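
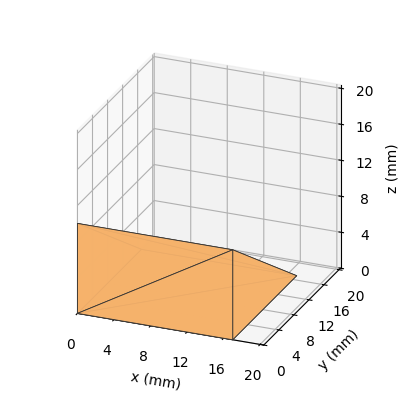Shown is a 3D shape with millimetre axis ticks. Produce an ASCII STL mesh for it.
Reading the render: the shape is a wedge (ramp): 17 × 17 mm base, rising to 10 mm along the y=0 edge and sloping linearly to z=0 at y=17 (dimensions read to the nearest mm from the axis ticks). For the STL, each face is triangulated and given an outward normal.

solid part
  facet normal 0.0000 0.0000 -1.0000
    outer loop
      vertex 17.0 17.0 0.0
      vertex 17.0 0.0 0.0
      vertex 0.0 0.0 0.0
    endloop
  endfacet
  facet normal 0.0000 0.0000 -1.0000
    outer loop
      vertex 0.0 17.0 0.0
      vertex 17.0 17.0 0.0
      vertex 0.0 0.0 0.0
    endloop
  endfacet
  facet normal 0.0000 -1.0000 0.0000
    outer loop
      vertex 0.0 0.0 0.0
      vertex 17.0 0.0 0.0
      vertex 17.0 0.0 10.0
    endloop
  endfacet
  facet normal 0.0000 -1.0000 0.0000
    outer loop
      vertex 0.0 0.0 0.0
      vertex 17.0 0.0 10.0
      vertex 0.0 0.0 10.0
    endloop
  endfacet
  facet normal 0.0000 0.5070 0.8619
    outer loop
      vertex 0.0 0.0 10.0
      vertex 17.0 0.0 10.0
      vertex 17.0 17.0 0.0
    endloop
  endfacet
  facet normal 0.0000 0.5070 0.8619
    outer loop
      vertex 0.0 0.0 10.0
      vertex 17.0 17.0 0.0
      vertex 0.0 17.0 0.0
    endloop
  endfacet
  facet normal -1.0000 0.0000 0.0000
    outer loop
      vertex 0.0 0.0 10.0
      vertex 0.0 17.0 0.0
      vertex 0.0 0.0 0.0
    endloop
  endfacet
  facet normal 1.0000 0.0000 0.0000
    outer loop
      vertex 17.0 0.0 0.0
      vertex 17.0 17.0 0.0
      vertex 17.0 0.0 10.0
    endloop
  endfacet
endsolid part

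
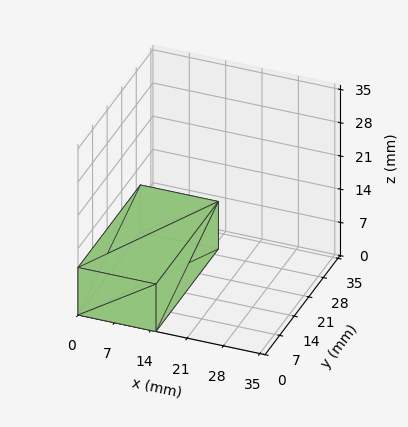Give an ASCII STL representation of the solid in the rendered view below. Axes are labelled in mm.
Reading the render: the shape is a rectangular box, roughly 15 × 30 mm footprint and 10 mm tall (dimensions read to the nearest mm from the axis ticks). For the STL, each face is triangulated and given an outward normal.

solid part
  facet normal 0.0000 0.0000 -1.0000
    outer loop
      vertex 15.00 30.00 0.00
      vertex 15.00 0.00 0.00
      vertex 0.00 0.00 0.00
    endloop
  endfacet
  facet normal 0.0000 0.0000 -1.0000
    outer loop
      vertex 0.00 30.00 0.00
      vertex 15.00 30.00 0.00
      vertex 0.00 0.00 0.00
    endloop
  endfacet
  facet normal 0.0000 0.0000 1.0000
    outer loop
      vertex 0.00 0.00 10.00
      vertex 15.00 0.00 10.00
      vertex 15.00 30.00 10.00
    endloop
  endfacet
  facet normal 0.0000 0.0000 1.0000
    outer loop
      vertex 0.00 0.00 10.00
      vertex 15.00 30.00 10.00
      vertex 0.00 30.00 10.00
    endloop
  endfacet
  facet normal 0.0000 -1.0000 0.0000
    outer loop
      vertex 0.00 0.00 0.00
      vertex 15.00 0.00 0.00
      vertex 15.00 0.00 10.00
    endloop
  endfacet
  facet normal 0.0000 -1.0000 0.0000
    outer loop
      vertex 0.00 0.00 0.00
      vertex 15.00 0.00 10.00
      vertex 0.00 0.00 10.00
    endloop
  endfacet
  facet normal 0.0000 1.0000 0.0000
    outer loop
      vertex 15.00 30.00 10.00
      vertex 15.00 30.00 0.00
      vertex 0.00 30.00 0.00
    endloop
  endfacet
  facet normal 0.0000 1.0000 0.0000
    outer loop
      vertex 0.00 30.00 10.00
      vertex 15.00 30.00 10.00
      vertex 0.00 30.00 0.00
    endloop
  endfacet
  facet normal -1.0000 0.0000 0.0000
    outer loop
      vertex 0.00 30.00 10.00
      vertex 0.00 30.00 0.00
      vertex 0.00 0.00 0.00
    endloop
  endfacet
  facet normal -1.0000 0.0000 0.0000
    outer loop
      vertex 0.00 0.00 10.00
      vertex 0.00 30.00 10.00
      vertex 0.00 0.00 0.00
    endloop
  endfacet
  facet normal 1.0000 0.0000 0.0000
    outer loop
      vertex 15.00 0.00 0.00
      vertex 15.00 30.00 0.00
      vertex 15.00 30.00 10.00
    endloop
  endfacet
  facet normal 1.0000 0.0000 0.0000
    outer loop
      vertex 15.00 0.00 0.00
      vertex 15.00 30.00 10.00
      vertex 15.00 0.00 10.00
    endloop
  endfacet
endsolid part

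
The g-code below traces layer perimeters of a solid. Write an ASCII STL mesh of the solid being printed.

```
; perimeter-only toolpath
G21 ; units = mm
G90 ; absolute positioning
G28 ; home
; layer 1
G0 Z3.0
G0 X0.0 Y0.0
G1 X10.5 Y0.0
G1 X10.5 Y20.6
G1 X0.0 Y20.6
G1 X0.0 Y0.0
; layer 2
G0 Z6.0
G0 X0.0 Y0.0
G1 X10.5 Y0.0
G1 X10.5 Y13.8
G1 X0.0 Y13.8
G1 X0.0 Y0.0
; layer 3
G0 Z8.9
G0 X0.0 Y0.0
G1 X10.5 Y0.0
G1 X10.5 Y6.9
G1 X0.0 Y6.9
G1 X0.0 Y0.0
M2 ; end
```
solid part
  facet normal 0.0000 0.0000 -1.0000
    outer loop
      vertex 10.5 27.5 0.0
      vertex 10.5 0.0 0.0
      vertex 0.0 0.0 0.0
    endloop
  endfacet
  facet normal 0.0000 0.0000 -1.0000
    outer loop
      vertex 0.0 27.5 0.0
      vertex 10.5 27.5 0.0
      vertex 0.0 0.0 0.0
    endloop
  endfacet
  facet normal 0.0000 -1.0000 0.0000
    outer loop
      vertex 0.0 0.0 0.0
      vertex 10.5 0.0 0.0
      vertex 10.5 0.0 11.9
    endloop
  endfacet
  facet normal 0.0000 -1.0000 0.0000
    outer loop
      vertex 0.0 0.0 0.0
      vertex 10.5 0.0 11.9
      vertex 0.0 0.0 11.9
    endloop
  endfacet
  facet normal 0.0000 0.3971 0.9178
    outer loop
      vertex 0.0 0.0 11.9
      vertex 10.5 0.0 11.9
      vertex 10.5 27.5 0.0
    endloop
  endfacet
  facet normal 0.0000 0.3971 0.9178
    outer loop
      vertex 0.0 0.0 11.9
      vertex 10.5 27.5 0.0
      vertex 0.0 27.5 0.0
    endloop
  endfacet
  facet normal -1.0000 0.0000 0.0000
    outer loop
      vertex 0.0 0.0 11.9
      vertex 0.0 27.5 0.0
      vertex 0.0 0.0 0.0
    endloop
  endfacet
  facet normal 1.0000 0.0000 0.0000
    outer loop
      vertex 10.5 0.0 0.0
      vertex 10.5 27.5 0.0
      vertex 10.5 0.0 11.9
    endloop
  endfacet
endsolid part

The G0 Z moves step by Δz≈3.0 mm. The G1 loops shrink linearly with z, so the solid tapers from its base footprint up to z≈11.9. Closing with a flat bottom cap and the tapered top and triangulating gives 8 facets — a wedge (ramp): 10.5 × 27.5 mm base, rising to 11.9 mm along the y=0 edge and sloping linearly to z=0 at y=27.5.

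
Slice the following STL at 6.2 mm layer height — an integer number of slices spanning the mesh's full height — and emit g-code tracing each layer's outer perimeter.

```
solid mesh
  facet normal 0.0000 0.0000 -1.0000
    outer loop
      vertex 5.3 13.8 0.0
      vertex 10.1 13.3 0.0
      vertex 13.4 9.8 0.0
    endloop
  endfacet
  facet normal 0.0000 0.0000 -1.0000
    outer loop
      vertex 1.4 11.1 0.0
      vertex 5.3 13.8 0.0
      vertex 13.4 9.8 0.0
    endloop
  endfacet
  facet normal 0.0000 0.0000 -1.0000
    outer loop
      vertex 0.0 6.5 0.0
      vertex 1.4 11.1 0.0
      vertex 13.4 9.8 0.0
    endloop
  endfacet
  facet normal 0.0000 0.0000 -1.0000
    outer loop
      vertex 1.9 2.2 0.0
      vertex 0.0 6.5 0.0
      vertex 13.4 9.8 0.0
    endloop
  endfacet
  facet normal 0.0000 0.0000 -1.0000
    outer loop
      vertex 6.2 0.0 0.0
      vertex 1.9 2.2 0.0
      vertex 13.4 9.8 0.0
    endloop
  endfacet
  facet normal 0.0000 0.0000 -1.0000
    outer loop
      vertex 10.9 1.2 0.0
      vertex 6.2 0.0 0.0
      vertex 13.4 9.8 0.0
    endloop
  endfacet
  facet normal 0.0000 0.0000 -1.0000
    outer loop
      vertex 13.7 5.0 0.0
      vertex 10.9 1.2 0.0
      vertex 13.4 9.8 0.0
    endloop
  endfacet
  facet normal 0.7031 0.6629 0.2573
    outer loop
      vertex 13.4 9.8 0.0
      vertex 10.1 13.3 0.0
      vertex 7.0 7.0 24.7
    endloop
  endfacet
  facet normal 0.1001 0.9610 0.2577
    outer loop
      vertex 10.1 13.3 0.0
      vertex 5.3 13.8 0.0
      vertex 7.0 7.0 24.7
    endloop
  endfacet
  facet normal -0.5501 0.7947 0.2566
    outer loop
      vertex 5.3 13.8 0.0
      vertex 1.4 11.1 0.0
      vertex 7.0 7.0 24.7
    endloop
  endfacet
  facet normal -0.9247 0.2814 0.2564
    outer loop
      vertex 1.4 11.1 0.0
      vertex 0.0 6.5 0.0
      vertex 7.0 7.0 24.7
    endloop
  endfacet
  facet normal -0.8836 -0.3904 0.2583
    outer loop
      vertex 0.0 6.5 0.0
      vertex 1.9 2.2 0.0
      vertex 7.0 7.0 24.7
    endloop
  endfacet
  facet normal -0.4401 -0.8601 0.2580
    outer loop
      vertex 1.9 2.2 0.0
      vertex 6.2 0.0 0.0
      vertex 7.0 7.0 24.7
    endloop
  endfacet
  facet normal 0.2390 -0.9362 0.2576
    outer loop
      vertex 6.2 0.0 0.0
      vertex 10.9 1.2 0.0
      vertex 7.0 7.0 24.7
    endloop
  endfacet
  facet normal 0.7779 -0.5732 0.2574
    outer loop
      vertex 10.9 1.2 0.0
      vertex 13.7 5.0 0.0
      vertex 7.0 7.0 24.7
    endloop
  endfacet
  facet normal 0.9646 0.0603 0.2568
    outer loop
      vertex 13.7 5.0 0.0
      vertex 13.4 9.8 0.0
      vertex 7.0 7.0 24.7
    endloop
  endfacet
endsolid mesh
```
; perimeter-only toolpath
G21 ; units = mm
G90 ; absolute positioning
G28 ; home
; layer 1
G0 Z6.2
G0 X11.8 Y9.1
G1 X9.3 Y11.7
G1 X5.7 Y12.1
G1 X2.8 Y10.1
G1 X1.8 Y6.6
G1 X3.2 Y3.4
G1 X6.4 Y1.8
G1 X9.9 Y2.6
G1 X12.0 Y5.5
G1 X11.8 Y9.1
; layer 2
G0 Z12.3
G0 X10.2 Y8.4
G1 X8.6 Y10.2
G1 X6.2 Y10.4
G1 X4.2 Y9.1
G1 X3.5 Y6.8
G1 X4.5 Y4.6
G1 X6.6 Y3.5
G1 X8.9 Y4.1
G1 X10.3 Y6.0
G1 X10.2 Y8.4
; layer 3
G0 Z18.5
G0 X8.6 Y7.7
G1 X7.8 Y8.6
G1 X6.6 Y8.7
G1 X5.6 Y8.0
G1 X5.2 Y6.9
G1 X5.7 Y5.8
G1 X6.8 Y5.2
G1 X8.0 Y5.5
G1 X8.7 Y6.5
G1 X8.6 Y7.7
M2 ; end

The solid is a regular 9-sided pyramid, base circumscribed radius ≈ 7 mm, apex at z ≈ 24.7 mm. Slicing at Δz = 6.2 mm — 4 equal slices spanning the solid's height, so layer i sits at z = i·h/4 — gives 3 non-empty perimeters. Each is a 9-segment closed polygon; G0 lifts to the layer z and rapids to the start vertex, then G1 traces the edges. The cross-section shrinks linearly with z (the slice at the apex is degenerate and omitted).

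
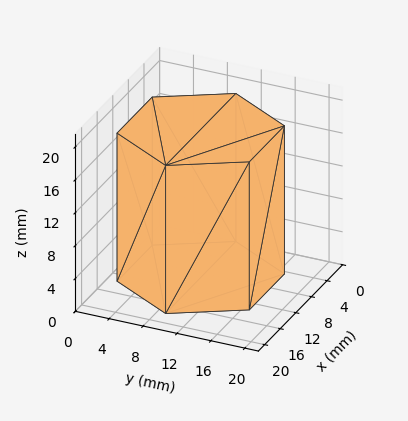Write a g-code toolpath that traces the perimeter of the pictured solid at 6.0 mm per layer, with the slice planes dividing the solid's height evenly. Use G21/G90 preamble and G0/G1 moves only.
Reading the render: the shape is a regular 6-sided prism (a cylinder approximated with 6 flat sides), circumscribed radius ≈ 9 mm, height ≈ 18 mm (dimensions read to the nearest mm from the axis ticks). For the g-code, the solid's height is divided into equal slices at the stated Δz and each level perimeter traced with G1 moves after a G0 lift.

; perimeter-only toolpath
G21 ; units = mm
G90 ; absolute positioning
G28 ; home
; layer 1
G0 Z6.0
G0 X18.0 Y9.0
G1 X13.5 Y16.8
G1 X4.5 Y16.8
G1 X0.0 Y9.0
G1 X4.5 Y1.2
G1 X13.5 Y1.2
G1 X18.0 Y9.0
; layer 2
G0 Z12.0
G0 X18.0 Y9.0
G1 X13.5 Y16.8
G1 X4.5 Y16.8
G1 X0.0 Y9.0
G1 X4.5 Y1.2
G1 X13.5 Y1.2
G1 X18.0 Y9.0
; layer 3
G0 Z18.0
G0 X18.0 Y9.0
G1 X13.5 Y16.8
G1 X4.5 Y16.8
G1 X0.0 Y9.0
G1 X4.5 Y1.2
G1 X13.5 Y1.2
G1 X18.0 Y9.0
M2 ; end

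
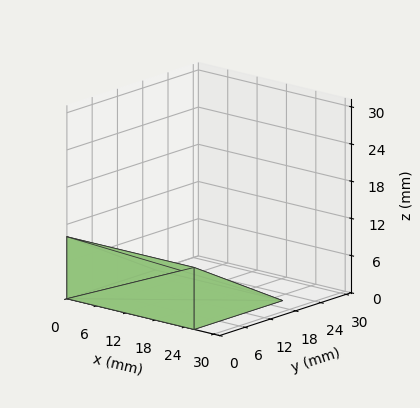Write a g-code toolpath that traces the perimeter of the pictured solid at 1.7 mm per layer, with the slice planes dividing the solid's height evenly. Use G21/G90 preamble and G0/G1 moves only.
Reading the render: the shape is a wedge (ramp): 26 × 21 mm base, rising to 10 mm along the y=0 edge and sloping linearly to z=0 at y=21 (dimensions read to the nearest mm from the axis ticks). For the g-code, the solid's height is divided into equal slices at the stated Δz and each level perimeter traced with G1 moves after a G0 lift.

; perimeter-only toolpath
G21 ; units = mm
G90 ; absolute positioning
G28 ; home
; layer 1
G0 Z1.7
G0 X0.0 Y0.0
G1 X26.0 Y0.0
G1 X26.0 Y17.5
G1 X0.0 Y17.5
G1 X0.0 Y0.0
; layer 2
G0 Z3.3
G0 X0.0 Y0.0
G1 X26.0 Y0.0
G1 X26.0 Y14.0
G1 X0.0 Y14.0
G1 X0.0 Y0.0
; layer 3
G0 Z5.0
G0 X0.0 Y0.0
G1 X26.0 Y0.0
G1 X26.0 Y10.5
G1 X0.0 Y10.5
G1 X0.0 Y0.0
; layer 4
G0 Z6.7
G0 X0.0 Y0.0
G1 X26.0 Y0.0
G1 X26.0 Y7.0
G1 X0.0 Y7.0
G1 X0.0 Y0.0
; layer 5
G0 Z8.3
G0 X0.0 Y0.0
G1 X26.0 Y0.0
G1 X26.0 Y3.5
G1 X0.0 Y3.5
G1 X0.0 Y0.0
M2 ; end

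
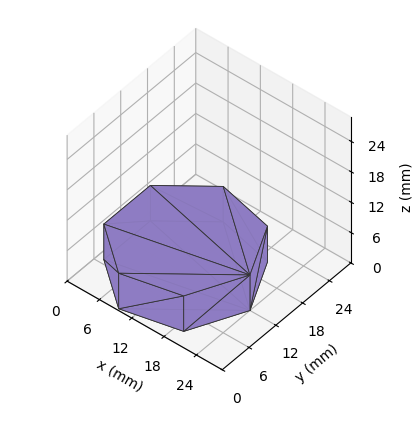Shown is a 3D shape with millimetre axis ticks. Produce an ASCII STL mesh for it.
Reading the render: the shape is a regular 7-sided prism (a cylinder approximated with 7 flat sides), circumscribed radius ≈ 12 mm, height ≈ 7 mm (dimensions read to the nearest mm from the axis ticks). For the STL, each face is triangulated and given an outward normal.

solid part
  facet normal 0.0000 0.0000 -1.0000
    outer loop
      vertex 9.330 23.699 0.000
      vertex 19.482 21.382 0.000
      vertex 24.000 12.000 0.000
    endloop
  endfacet
  facet normal 0.0000 0.0000 -1.0000
    outer loop
      vertex 1.188 17.207 0.000
      vertex 9.330 23.699 0.000
      vertex 24.000 12.000 0.000
    endloop
  endfacet
  facet normal 0.0000 0.0000 -1.0000
    outer loop
      vertex 1.188 6.793 0.000
      vertex 1.188 17.207 0.000
      vertex 24.000 12.000 0.000
    endloop
  endfacet
  facet normal 0.0000 0.0000 -1.0000
    outer loop
      vertex 9.330 0.301 0.000
      vertex 1.188 6.793 0.000
      vertex 24.000 12.000 0.000
    endloop
  endfacet
  facet normal 0.0000 0.0000 -1.0000
    outer loop
      vertex 19.482 2.618 0.000
      vertex 9.330 0.301 0.000
      vertex 24.000 12.000 0.000
    endloop
  endfacet
  facet normal 0.0000 0.0000 1.0000
    outer loop
      vertex 24.000 12.000 7.000
      vertex 19.482 21.382 7.000
      vertex 9.330 23.699 7.000
    endloop
  endfacet
  facet normal 0.0000 0.0000 1.0000
    outer loop
      vertex 24.000 12.000 7.000
      vertex 9.330 23.699 7.000
      vertex 1.188 17.207 7.000
    endloop
  endfacet
  facet normal 0.0000 0.0000 1.0000
    outer loop
      vertex 24.000 12.000 7.000
      vertex 1.188 17.207 7.000
      vertex 1.188 6.793 7.000
    endloop
  endfacet
  facet normal 0.0000 0.0000 1.0000
    outer loop
      vertex 24.000 12.000 7.000
      vertex 1.188 6.793 7.000
      vertex 9.330 0.301 7.000
    endloop
  endfacet
  facet normal 0.0000 0.0000 1.0000
    outer loop
      vertex 24.000 12.000 7.000
      vertex 9.330 0.301 7.000
      vertex 19.482 2.618 7.000
    endloop
  endfacet
  facet normal 0.9010 0.4339 0.0000
    outer loop
      vertex 24.000 12.000 0.000
      vertex 19.482 21.382 0.000
      vertex 19.482 21.382 7.000
    endloop
  endfacet
  facet normal 0.9010 0.4339 0.0000
    outer loop
      vertex 24.000 12.000 0.000
      vertex 19.482 21.382 7.000
      vertex 24.000 12.000 7.000
    endloop
  endfacet
  facet normal 0.2225 0.9749 0.0000
    outer loop
      vertex 19.482 21.382 0.000
      vertex 9.330 23.699 0.000
      vertex 9.330 23.699 7.000
    endloop
  endfacet
  facet normal 0.2225 0.9749 0.0000
    outer loop
      vertex 19.482 21.382 0.000
      vertex 9.330 23.699 7.000
      vertex 19.482 21.382 7.000
    endloop
  endfacet
  facet normal -0.6234 0.7819 0.0000
    outer loop
      vertex 9.330 23.699 0.000
      vertex 1.188 17.207 0.000
      vertex 1.188 17.207 7.000
    endloop
  endfacet
  facet normal -0.6234 0.7819 0.0000
    outer loop
      vertex 9.330 23.699 0.000
      vertex 1.188 17.207 7.000
      vertex 9.330 23.699 7.000
    endloop
  endfacet
  facet normal -1.0000 0.0000 0.0000
    outer loop
      vertex 1.188 17.207 0.000
      vertex 1.188 6.793 0.000
      vertex 1.188 6.793 7.000
    endloop
  endfacet
  facet normal -1.0000 0.0000 0.0000
    outer loop
      vertex 1.188 17.207 0.000
      vertex 1.188 6.793 7.000
      vertex 1.188 17.207 7.000
    endloop
  endfacet
  facet normal -0.6234 -0.7819 0.0000
    outer loop
      vertex 1.188 6.793 0.000
      vertex 9.330 0.301 0.000
      vertex 9.330 0.301 7.000
    endloop
  endfacet
  facet normal -0.6234 -0.7819 0.0000
    outer loop
      vertex 1.188 6.793 0.000
      vertex 9.330 0.301 7.000
      vertex 1.188 6.793 7.000
    endloop
  endfacet
  facet normal 0.2225 -0.9749 0.0000
    outer loop
      vertex 9.330 0.301 0.000
      vertex 19.482 2.618 0.000
      vertex 19.482 2.618 7.000
    endloop
  endfacet
  facet normal 0.2225 -0.9749 0.0000
    outer loop
      vertex 9.330 0.301 0.000
      vertex 19.482 2.618 7.000
      vertex 9.330 0.301 7.000
    endloop
  endfacet
  facet normal 0.9010 -0.4339 0.0000
    outer loop
      vertex 19.482 2.618 0.000
      vertex 24.000 12.000 0.000
      vertex 24.000 12.000 7.000
    endloop
  endfacet
  facet normal 0.9010 -0.4339 0.0000
    outer loop
      vertex 19.482 2.618 0.000
      vertex 24.000 12.000 7.000
      vertex 19.482 2.618 7.000
    endloop
  endfacet
endsolid part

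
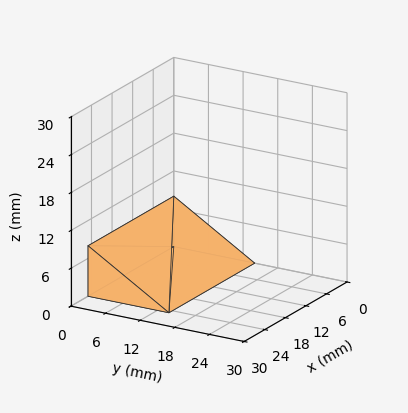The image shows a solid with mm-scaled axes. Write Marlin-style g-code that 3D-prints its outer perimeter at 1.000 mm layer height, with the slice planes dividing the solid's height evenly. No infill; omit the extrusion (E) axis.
Reading the render: the shape is a wedge (ramp): 25 × 14 mm base, rising to 8 mm along the y=0 edge and sloping linearly to z=0 at y=14 (dimensions read to the nearest mm from the axis ticks). For the g-code, the solid's height is divided into equal slices at the stated Δz and each level perimeter traced with G1 moves after a G0 lift.

; perimeter-only toolpath
G21 ; units = mm
G90 ; absolute positioning
G28 ; home
; layer 1
G0 Z1.000
G0 X0.000 Y0.000
G1 X25.000 Y0.000
G1 X25.000 Y12.250
G1 X0.000 Y12.250
G1 X0.000 Y0.000
; layer 2
G0 Z2.000
G0 X0.000 Y0.000
G1 X25.000 Y0.000
G1 X25.000 Y10.500
G1 X0.000 Y10.500
G1 X0.000 Y0.000
; layer 3
G0 Z3.000
G0 X0.000 Y0.000
G1 X25.000 Y0.000
G1 X25.000 Y8.750
G1 X0.000 Y8.750
G1 X0.000 Y0.000
; layer 4
G0 Z4.000
G0 X0.000 Y0.000
G1 X25.000 Y0.000
G1 X25.000 Y7.000
G1 X0.000 Y7.000
G1 X0.000 Y0.000
; layer 5
G0 Z5.000
G0 X0.000 Y0.000
G1 X25.000 Y0.000
G1 X25.000 Y5.250
G1 X0.000 Y5.250
G1 X0.000 Y0.000
; layer 6
G0 Z6.000
G0 X0.000 Y0.000
G1 X25.000 Y0.000
G1 X25.000 Y3.500
G1 X0.000 Y3.500
G1 X0.000 Y0.000
; layer 7
G0 Z7.000
G0 X0.000 Y0.000
G1 X25.000 Y0.000
G1 X25.000 Y1.750
G1 X0.000 Y1.750
G1 X0.000 Y0.000
M2 ; end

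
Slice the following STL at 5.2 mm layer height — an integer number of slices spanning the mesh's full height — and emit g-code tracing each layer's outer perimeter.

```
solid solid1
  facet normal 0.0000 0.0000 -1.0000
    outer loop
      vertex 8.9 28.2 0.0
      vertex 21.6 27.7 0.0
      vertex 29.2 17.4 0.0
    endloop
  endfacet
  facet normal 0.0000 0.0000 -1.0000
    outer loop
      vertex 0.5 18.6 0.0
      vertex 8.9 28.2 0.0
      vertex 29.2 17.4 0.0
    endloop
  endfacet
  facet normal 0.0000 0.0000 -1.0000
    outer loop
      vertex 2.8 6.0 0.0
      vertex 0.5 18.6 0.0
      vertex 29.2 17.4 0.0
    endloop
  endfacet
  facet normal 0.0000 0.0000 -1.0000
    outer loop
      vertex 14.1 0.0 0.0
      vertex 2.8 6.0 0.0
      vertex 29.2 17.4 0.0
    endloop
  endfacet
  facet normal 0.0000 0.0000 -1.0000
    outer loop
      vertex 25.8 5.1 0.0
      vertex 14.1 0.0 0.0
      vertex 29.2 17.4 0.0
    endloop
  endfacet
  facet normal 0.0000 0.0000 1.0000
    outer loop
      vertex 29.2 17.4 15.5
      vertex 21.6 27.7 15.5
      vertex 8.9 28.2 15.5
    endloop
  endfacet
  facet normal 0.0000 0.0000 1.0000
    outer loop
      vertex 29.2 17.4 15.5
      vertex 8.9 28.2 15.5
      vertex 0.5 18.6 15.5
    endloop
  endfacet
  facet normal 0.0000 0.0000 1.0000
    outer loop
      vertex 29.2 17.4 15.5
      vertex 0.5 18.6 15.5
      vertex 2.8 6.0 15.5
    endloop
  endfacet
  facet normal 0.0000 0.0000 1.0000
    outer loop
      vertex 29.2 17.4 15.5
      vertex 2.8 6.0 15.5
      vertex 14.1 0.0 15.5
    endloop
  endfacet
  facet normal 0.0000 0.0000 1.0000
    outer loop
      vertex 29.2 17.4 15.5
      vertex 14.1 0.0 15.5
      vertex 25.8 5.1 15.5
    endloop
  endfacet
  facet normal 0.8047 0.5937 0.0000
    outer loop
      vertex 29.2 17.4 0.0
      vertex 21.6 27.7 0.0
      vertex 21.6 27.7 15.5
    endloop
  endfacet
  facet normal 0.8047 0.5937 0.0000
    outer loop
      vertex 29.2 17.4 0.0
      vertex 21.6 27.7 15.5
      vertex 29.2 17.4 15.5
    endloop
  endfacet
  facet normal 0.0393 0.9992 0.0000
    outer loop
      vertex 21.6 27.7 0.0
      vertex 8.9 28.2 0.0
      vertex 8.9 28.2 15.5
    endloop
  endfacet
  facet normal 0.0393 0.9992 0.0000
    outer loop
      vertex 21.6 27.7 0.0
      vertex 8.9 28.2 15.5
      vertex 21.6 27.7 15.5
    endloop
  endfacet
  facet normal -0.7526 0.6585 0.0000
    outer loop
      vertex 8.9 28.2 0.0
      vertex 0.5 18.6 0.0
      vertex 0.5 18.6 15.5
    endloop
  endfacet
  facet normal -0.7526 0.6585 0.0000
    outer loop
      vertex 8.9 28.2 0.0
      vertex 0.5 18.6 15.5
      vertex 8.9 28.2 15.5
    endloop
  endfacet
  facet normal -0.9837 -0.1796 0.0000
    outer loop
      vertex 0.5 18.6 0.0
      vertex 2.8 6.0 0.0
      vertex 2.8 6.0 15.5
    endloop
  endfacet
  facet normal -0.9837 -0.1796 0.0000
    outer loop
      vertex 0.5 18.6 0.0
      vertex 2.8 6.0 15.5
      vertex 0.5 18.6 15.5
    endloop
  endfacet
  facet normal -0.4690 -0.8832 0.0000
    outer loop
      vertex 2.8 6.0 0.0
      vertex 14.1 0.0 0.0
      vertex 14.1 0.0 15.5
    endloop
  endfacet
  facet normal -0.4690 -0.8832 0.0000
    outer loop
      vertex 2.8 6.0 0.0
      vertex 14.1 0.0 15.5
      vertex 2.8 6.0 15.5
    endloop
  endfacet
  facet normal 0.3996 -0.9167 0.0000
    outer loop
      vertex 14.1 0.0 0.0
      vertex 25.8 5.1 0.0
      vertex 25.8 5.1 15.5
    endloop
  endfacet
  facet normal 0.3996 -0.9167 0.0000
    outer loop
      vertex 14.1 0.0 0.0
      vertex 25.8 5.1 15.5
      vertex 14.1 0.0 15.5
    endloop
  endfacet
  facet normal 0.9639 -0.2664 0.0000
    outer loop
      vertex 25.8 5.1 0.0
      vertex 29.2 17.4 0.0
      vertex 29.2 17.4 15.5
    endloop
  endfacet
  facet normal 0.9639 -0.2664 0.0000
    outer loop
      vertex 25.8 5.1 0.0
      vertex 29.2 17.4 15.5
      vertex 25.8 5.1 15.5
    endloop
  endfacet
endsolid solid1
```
; perimeter-only toolpath
G21 ; units = mm
G90 ; absolute positioning
G28 ; home
; layer 1
G0 Z5.2
G0 X29.2 Y17.4
G1 X21.6 Y27.7
G1 X8.9 Y28.2
G1 X0.5 Y18.6
G1 X2.8 Y6.0
G1 X14.1 Y0.0
G1 X25.8 Y5.1
G1 X29.2 Y17.4
; layer 2
G0 Z10.3
G0 X29.2 Y17.4
G1 X21.6 Y27.7
G1 X8.9 Y28.2
G1 X0.5 Y18.6
G1 X2.8 Y6.0
G1 X14.1 Y0.0
G1 X25.8 Y5.1
G1 X29.2 Y17.4
; layer 3
G0 Z15.5
G0 X29.2 Y17.4
G1 X21.6 Y27.7
G1 X8.9 Y28.2
G1 X0.5 Y18.6
G1 X2.8 Y6.0
G1 X14.1 Y0.0
G1 X25.8 Y5.1
G1 X29.2 Y17.4
M2 ; end

The solid is a regular 7-sided prism (a cylinder approximated with 7 flat sides), circumscribed radius ≈ 14.7 mm, height ≈ 15.5 mm. Slicing at Δz = 5.2 mm — 3 equal slices spanning the solid's height, so layer i sits at z = i·h/3 — gives 3 non-empty perimeters. Each is a 7-segment closed polygon; G0 lifts to the layer z and rapids to the start vertex, then G1 traces the edges.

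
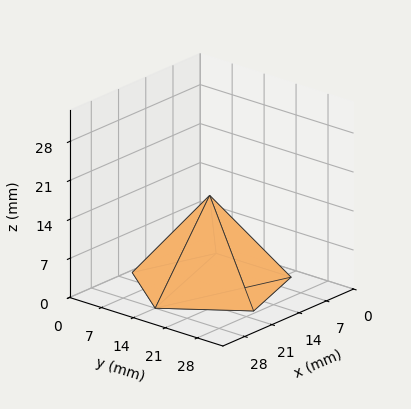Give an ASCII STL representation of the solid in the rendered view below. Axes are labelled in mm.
Reading the render: the shape is a regular 5-sided pyramid, base circumscribed radius ≈ 14 mm, apex at z ≈ 16 mm (dimensions read to the nearest mm from the axis ticks). For the STL, each face is triangulated and given an outward normal.

solid part
  facet normal 0.0000 0.0000 -1.0000
    outer loop
      vertex 2.7 22.2 0.0
      vertex 18.3 27.3 0.0
      vertex 28.0 14.0 0.0
    endloop
  endfacet
  facet normal 0.0000 0.0000 -1.0000
    outer loop
      vertex 2.7 5.8 0.0
      vertex 2.7 22.2 0.0
      vertex 28.0 14.0 0.0
    endloop
  endfacet
  facet normal 0.0000 0.0000 -1.0000
    outer loop
      vertex 18.3 0.7 0.0
      vertex 2.7 5.8 0.0
      vertex 28.0 14.0 0.0
    endloop
  endfacet
  facet normal 0.6597 0.4812 0.5773
    outer loop
      vertex 28.0 14.0 0.0
      vertex 18.3 27.3 0.0
      vertex 14.0 14.0 16.0
    endloop
  endfacet
  facet normal -0.2538 0.7763 0.5771
    outer loop
      vertex 18.3 27.3 0.0
      vertex 2.7 22.2 0.0
      vertex 14.0 14.0 16.0
    endloop
  endfacet
  facet normal -0.8168 0.0000 0.5769
    outer loop
      vertex 2.7 22.2 0.0
      vertex 2.7 5.8 0.0
      vertex 14.0 14.0 16.0
    endloop
  endfacet
  facet normal -0.2538 -0.7763 0.5771
    outer loop
      vertex 2.7 5.8 0.0
      vertex 18.3 0.7 0.0
      vertex 14.0 14.0 16.0
    endloop
  endfacet
  facet normal 0.6597 -0.4812 0.5773
    outer loop
      vertex 18.3 0.7 0.0
      vertex 28.0 14.0 0.0
      vertex 14.0 14.0 16.0
    endloop
  endfacet
endsolid part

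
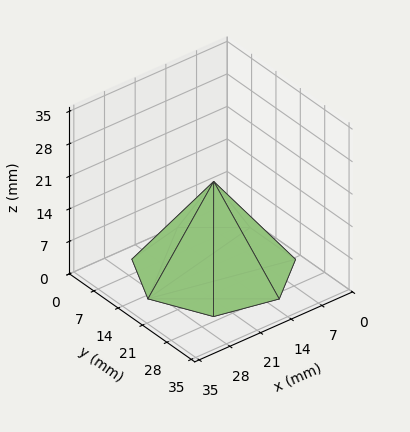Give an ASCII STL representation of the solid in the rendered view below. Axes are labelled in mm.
Reading the render: the shape is a regular 7-sided pyramid, base circumscribed radius ≈ 15 mm, apex at z ≈ 19 mm (dimensions read to the nearest mm from the axis ticks). For the STL, each face is triangulated and given an outward normal.

solid part
  facet normal 0.0000 0.0000 -1.0000
    outer loop
      vertex 11.66 29.62 0.00
      vertex 24.35 26.73 0.00
      vertex 30.00 15.00 0.00
    endloop
  endfacet
  facet normal 0.0000 0.0000 -1.0000
    outer loop
      vertex 1.49 21.51 0.00
      vertex 11.66 29.62 0.00
      vertex 30.00 15.00 0.00
    endloop
  endfacet
  facet normal 0.0000 0.0000 -1.0000
    outer loop
      vertex 1.49 8.49 0.00
      vertex 1.49 21.51 0.00
      vertex 30.00 15.00 0.00
    endloop
  endfacet
  facet normal 0.0000 0.0000 -1.0000
    outer loop
      vertex 11.66 0.38 0.00
      vertex 1.49 8.49 0.00
      vertex 30.00 15.00 0.00
    endloop
  endfacet
  facet normal 0.0000 0.0000 -1.0000
    outer loop
      vertex 24.35 3.27 0.00
      vertex 11.66 0.38 0.00
      vertex 30.00 15.00 0.00
    endloop
  endfacet
  facet normal 0.7342 0.3536 0.5796
    outer loop
      vertex 30.00 15.00 0.00
      vertex 24.35 26.73 0.00
      vertex 15.00 15.00 19.00
    endloop
  endfacet
  facet normal 0.1810 0.7946 0.5796
    outer loop
      vertex 24.35 26.73 0.00
      vertex 11.66 29.62 0.00
      vertex 15.00 15.00 19.00
    endloop
  endfacet
  facet normal -0.5081 0.6371 0.5796
    outer loop
      vertex 11.66 29.62 0.00
      vertex 1.49 21.51 0.00
      vertex 15.00 15.00 19.00
    endloop
  endfacet
  facet normal -0.8150 0.0000 0.5795
    outer loop
      vertex 1.49 21.51 0.00
      vertex 1.49 8.49 0.00
      vertex 15.00 15.00 19.00
    endloop
  endfacet
  facet normal -0.5081 -0.6371 0.5796
    outer loop
      vertex 1.49 8.49 0.00
      vertex 11.66 0.38 0.00
      vertex 15.00 15.00 19.00
    endloop
  endfacet
  facet normal 0.1810 -0.7946 0.5796
    outer loop
      vertex 11.66 0.38 0.00
      vertex 24.35 3.27 0.00
      vertex 15.00 15.00 19.00
    endloop
  endfacet
  facet normal 0.7342 -0.3536 0.5796
    outer loop
      vertex 24.35 3.27 0.00
      vertex 30.00 15.00 0.00
      vertex 15.00 15.00 19.00
    endloop
  endfacet
endsolid part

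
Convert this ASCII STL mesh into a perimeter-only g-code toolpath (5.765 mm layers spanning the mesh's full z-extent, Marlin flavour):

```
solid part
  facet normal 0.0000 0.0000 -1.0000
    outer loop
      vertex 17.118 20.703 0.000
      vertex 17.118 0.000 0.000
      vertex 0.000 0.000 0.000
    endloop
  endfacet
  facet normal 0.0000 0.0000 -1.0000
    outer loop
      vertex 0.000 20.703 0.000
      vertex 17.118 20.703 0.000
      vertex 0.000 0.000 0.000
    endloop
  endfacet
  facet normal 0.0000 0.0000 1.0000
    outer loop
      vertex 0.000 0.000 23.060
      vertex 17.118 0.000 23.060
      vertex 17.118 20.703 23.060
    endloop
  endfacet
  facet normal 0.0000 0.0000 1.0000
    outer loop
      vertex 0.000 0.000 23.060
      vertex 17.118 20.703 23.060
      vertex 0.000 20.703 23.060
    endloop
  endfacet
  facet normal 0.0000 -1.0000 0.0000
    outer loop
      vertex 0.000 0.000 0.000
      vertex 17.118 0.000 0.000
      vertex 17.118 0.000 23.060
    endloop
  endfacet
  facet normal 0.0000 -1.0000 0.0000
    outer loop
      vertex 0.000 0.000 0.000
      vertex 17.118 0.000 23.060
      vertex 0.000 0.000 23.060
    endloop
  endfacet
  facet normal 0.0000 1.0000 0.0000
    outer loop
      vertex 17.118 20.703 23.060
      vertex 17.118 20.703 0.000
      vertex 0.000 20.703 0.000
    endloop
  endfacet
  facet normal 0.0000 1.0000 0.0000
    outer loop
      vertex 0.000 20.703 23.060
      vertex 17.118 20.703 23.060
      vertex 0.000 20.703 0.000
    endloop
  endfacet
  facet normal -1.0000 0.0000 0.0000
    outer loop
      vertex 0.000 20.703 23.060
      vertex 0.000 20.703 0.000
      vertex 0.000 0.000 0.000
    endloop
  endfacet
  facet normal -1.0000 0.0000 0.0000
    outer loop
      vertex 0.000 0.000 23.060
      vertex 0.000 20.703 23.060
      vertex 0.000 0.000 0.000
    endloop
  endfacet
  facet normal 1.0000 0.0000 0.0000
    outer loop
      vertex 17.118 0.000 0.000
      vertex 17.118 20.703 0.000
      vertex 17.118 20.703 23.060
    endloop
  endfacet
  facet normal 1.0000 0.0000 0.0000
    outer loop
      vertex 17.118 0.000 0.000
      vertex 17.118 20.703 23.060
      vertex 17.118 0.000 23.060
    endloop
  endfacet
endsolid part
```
; perimeter-only toolpath
G21 ; units = mm
G90 ; absolute positioning
G28 ; home
; layer 1
G0 Z5.765
G0 X0.000 Y0.000
G1 X17.118 Y0.000
G1 X17.118 Y20.703
G1 X0.000 Y20.703
G1 X0.000 Y0.000
; layer 2
G0 Z11.530
G0 X0.000 Y0.000
G1 X17.118 Y0.000
G1 X17.118 Y20.703
G1 X0.000 Y20.703
G1 X0.000 Y0.000
; layer 3
G0 Z17.295
G0 X0.000 Y0.000
G1 X17.118 Y0.000
G1 X17.118 Y20.703
G1 X0.000 Y20.703
G1 X0.000 Y0.000
; layer 4
G0 Z23.060
G0 X0.000 Y0.000
G1 X17.118 Y0.000
G1 X17.118 Y20.703
G1 X0.000 Y20.703
G1 X0.000 Y0.000
M2 ; end

The solid is a rectangular box, roughly 17.1 × 20.7 mm footprint and 23.1 mm tall. Slicing at Δz = 5.765 mm — 4 equal slices spanning the solid's height, so layer i sits at z = i·h/4 — gives 4 non-empty perimeters. Each is a 4-segment closed polygon; G0 lifts to the layer z and rapids to the start vertex, then G1 traces the edges.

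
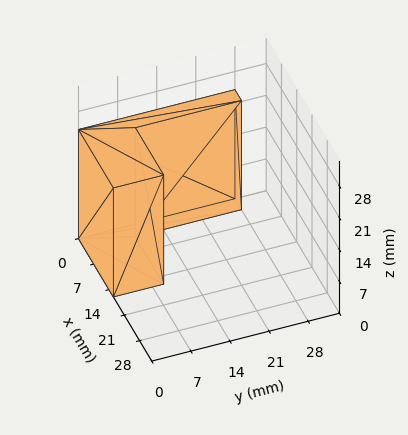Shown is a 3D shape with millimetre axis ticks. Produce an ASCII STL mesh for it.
Reading the render: the shape is an L-shaped prism: outer 16 × 28 mm, arm thicknesses ≈ 9 mm (horizontal) and 3 mm (vertical), extruded 24 mm in z (dimensions read to the nearest mm from the axis ticks). For the STL, each face is triangulated and given an outward normal.

solid part
  facet normal 0.0000 0.0000 -1.0000
    outer loop
      vertex 16.0 9.0 0.0
      vertex 16.0 0.0 0.0
      vertex 0.0 0.0 0.0
    endloop
  endfacet
  facet normal 0.0000 0.0000 -1.0000
    outer loop
      vertex 3.0 9.0 0.0
      vertex 16.0 9.0 0.0
      vertex 0.0 0.0 0.0
    endloop
  endfacet
  facet normal 0.0000 0.0000 -1.0000
    outer loop
      vertex 3.0 28.0 0.0
      vertex 3.0 9.0 0.0
      vertex 0.0 0.0 0.0
    endloop
  endfacet
  facet normal 0.0000 0.0000 -1.0000
    outer loop
      vertex 0.0 28.0 0.0
      vertex 3.0 28.0 0.0
      vertex 0.0 0.0 0.0
    endloop
  endfacet
  facet normal 0.0000 0.0000 1.0000
    outer loop
      vertex 0.0 0.0 24.0
      vertex 16.0 0.0 24.0
      vertex 16.0 9.0 24.0
    endloop
  endfacet
  facet normal 0.0000 0.0000 1.0000
    outer loop
      vertex 0.0 0.0 24.0
      vertex 16.0 9.0 24.0
      vertex 3.0 9.0 24.0
    endloop
  endfacet
  facet normal 0.0000 0.0000 1.0000
    outer loop
      vertex 0.0 0.0 24.0
      vertex 3.0 9.0 24.0
      vertex 3.0 28.0 24.0
    endloop
  endfacet
  facet normal 0.0000 0.0000 1.0000
    outer loop
      vertex 0.0 0.0 24.0
      vertex 3.0 28.0 24.0
      vertex 0.0 28.0 24.0
    endloop
  endfacet
  facet normal 0.0000 -1.0000 0.0000
    outer loop
      vertex 0.0 0.0 0.0
      vertex 16.0 0.0 0.0
      vertex 16.0 0.0 24.0
    endloop
  endfacet
  facet normal 0.0000 -1.0000 0.0000
    outer loop
      vertex 0.0 0.0 0.0
      vertex 16.0 0.0 24.0
      vertex 0.0 0.0 24.0
    endloop
  endfacet
  facet normal 1.0000 0.0000 0.0000
    outer loop
      vertex 16.0 0.0 0.0
      vertex 16.0 9.0 0.0
      vertex 16.0 9.0 24.0
    endloop
  endfacet
  facet normal 1.0000 0.0000 0.0000
    outer loop
      vertex 16.0 0.0 0.0
      vertex 16.0 9.0 24.0
      vertex 16.0 0.0 24.0
    endloop
  endfacet
  facet normal 0.0000 1.0000 0.0000
    outer loop
      vertex 16.0 9.0 0.0
      vertex 3.0 9.0 0.0
      vertex 3.0 9.0 24.0
    endloop
  endfacet
  facet normal 0.0000 1.0000 0.0000
    outer loop
      vertex 16.0 9.0 0.0
      vertex 3.0 9.0 24.0
      vertex 16.0 9.0 24.0
    endloop
  endfacet
  facet normal 1.0000 0.0000 0.0000
    outer loop
      vertex 3.0 9.0 0.0
      vertex 3.0 28.0 0.0
      vertex 3.0 28.0 24.0
    endloop
  endfacet
  facet normal 1.0000 0.0000 0.0000
    outer loop
      vertex 3.0 9.0 0.0
      vertex 3.0 28.0 24.0
      vertex 3.0 9.0 24.0
    endloop
  endfacet
  facet normal 0.0000 1.0000 0.0000
    outer loop
      vertex 3.0 28.0 0.0
      vertex 0.0 28.0 0.0
      vertex 0.0 28.0 24.0
    endloop
  endfacet
  facet normal 0.0000 1.0000 0.0000
    outer loop
      vertex 3.0 28.0 0.0
      vertex 0.0 28.0 24.0
      vertex 3.0 28.0 24.0
    endloop
  endfacet
  facet normal -1.0000 0.0000 0.0000
    outer loop
      vertex 0.0 28.0 0.0
      vertex 0.0 0.0 0.0
      vertex 0.0 0.0 24.0
    endloop
  endfacet
  facet normal -1.0000 0.0000 0.0000
    outer loop
      vertex 0.0 28.0 0.0
      vertex 0.0 0.0 24.0
      vertex 0.0 28.0 24.0
    endloop
  endfacet
endsolid part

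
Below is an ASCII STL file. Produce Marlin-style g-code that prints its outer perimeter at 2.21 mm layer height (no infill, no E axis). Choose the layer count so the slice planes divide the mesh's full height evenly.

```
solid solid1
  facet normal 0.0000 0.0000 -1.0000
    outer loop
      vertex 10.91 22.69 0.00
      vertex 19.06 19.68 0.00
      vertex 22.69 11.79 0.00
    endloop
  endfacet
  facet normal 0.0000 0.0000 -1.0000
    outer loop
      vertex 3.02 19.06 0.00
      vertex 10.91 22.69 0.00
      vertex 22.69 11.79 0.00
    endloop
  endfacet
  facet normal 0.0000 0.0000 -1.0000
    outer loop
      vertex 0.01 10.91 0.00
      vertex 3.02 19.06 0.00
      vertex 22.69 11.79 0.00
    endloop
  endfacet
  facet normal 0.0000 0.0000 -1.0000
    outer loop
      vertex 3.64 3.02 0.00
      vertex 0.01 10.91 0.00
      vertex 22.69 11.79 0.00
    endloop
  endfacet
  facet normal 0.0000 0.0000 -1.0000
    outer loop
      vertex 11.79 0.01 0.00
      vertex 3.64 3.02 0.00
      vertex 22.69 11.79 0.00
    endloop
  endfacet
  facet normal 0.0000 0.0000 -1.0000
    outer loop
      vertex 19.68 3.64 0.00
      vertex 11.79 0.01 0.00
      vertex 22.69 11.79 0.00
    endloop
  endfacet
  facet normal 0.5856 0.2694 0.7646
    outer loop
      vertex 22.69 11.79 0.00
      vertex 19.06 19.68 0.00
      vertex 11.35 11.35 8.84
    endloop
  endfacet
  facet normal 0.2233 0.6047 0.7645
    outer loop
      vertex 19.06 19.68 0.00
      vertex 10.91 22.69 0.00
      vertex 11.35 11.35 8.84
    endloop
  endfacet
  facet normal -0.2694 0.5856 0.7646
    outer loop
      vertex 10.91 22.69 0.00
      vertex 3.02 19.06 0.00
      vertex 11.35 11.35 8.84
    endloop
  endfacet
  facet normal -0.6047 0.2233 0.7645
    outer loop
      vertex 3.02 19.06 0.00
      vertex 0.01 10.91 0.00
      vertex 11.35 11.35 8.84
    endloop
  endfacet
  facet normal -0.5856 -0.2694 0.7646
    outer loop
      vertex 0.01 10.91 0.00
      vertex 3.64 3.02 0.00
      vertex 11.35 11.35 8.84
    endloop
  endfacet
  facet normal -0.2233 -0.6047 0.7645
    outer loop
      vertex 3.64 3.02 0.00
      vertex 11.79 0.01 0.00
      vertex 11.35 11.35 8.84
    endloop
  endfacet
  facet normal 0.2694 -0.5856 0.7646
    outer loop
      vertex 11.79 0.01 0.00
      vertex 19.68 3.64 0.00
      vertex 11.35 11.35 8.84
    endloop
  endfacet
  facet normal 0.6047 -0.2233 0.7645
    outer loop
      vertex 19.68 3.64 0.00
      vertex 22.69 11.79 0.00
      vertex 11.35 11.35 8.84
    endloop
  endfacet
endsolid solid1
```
; perimeter-only toolpath
G21 ; units = mm
G90 ; absolute positioning
G28 ; home
; layer 1
G0 Z2.21
G0 X19.86 Y11.68
G1 X17.13 Y17.60
G1 X11.02 Y19.86
G1 X5.10 Y17.13
G1 X2.84 Y11.02
G1 X5.57 Y5.10
G1 X11.68 Y2.84
G1 X17.60 Y5.57
G1 X19.86 Y11.68
; layer 2
G0 Z4.42
G0 X17.02 Y11.57
G1 X15.20 Y15.52
G1 X11.13 Y17.02
G1 X7.18 Y15.20
G1 X5.68 Y11.13
G1 X7.50 Y7.18
G1 X11.57 Y5.68
G1 X15.52 Y7.50
G1 X17.02 Y11.57
; layer 3
G0 Z6.63
G0 X14.18 Y11.46
G1 X13.28 Y13.43
G1 X11.24 Y14.18
G1 X9.27 Y13.28
G1 X8.51 Y11.24
G1 X9.42 Y9.27
G1 X11.46 Y8.51
G1 X13.43 Y9.42
G1 X14.18 Y11.46
M2 ; end

The solid is a regular 8-sided pyramid, base circumscribed radius ≈ 11.3 mm, apex at z ≈ 8.84 mm. Slicing at Δz = 2.21 mm — 4 equal slices spanning the solid's height, so layer i sits at z = i·h/4 — gives 3 non-empty perimeters. Each is a 8-segment closed polygon; G0 lifts to the layer z and rapids to the start vertex, then G1 traces the edges. The cross-section shrinks linearly with z (the slice at the apex is degenerate and omitted).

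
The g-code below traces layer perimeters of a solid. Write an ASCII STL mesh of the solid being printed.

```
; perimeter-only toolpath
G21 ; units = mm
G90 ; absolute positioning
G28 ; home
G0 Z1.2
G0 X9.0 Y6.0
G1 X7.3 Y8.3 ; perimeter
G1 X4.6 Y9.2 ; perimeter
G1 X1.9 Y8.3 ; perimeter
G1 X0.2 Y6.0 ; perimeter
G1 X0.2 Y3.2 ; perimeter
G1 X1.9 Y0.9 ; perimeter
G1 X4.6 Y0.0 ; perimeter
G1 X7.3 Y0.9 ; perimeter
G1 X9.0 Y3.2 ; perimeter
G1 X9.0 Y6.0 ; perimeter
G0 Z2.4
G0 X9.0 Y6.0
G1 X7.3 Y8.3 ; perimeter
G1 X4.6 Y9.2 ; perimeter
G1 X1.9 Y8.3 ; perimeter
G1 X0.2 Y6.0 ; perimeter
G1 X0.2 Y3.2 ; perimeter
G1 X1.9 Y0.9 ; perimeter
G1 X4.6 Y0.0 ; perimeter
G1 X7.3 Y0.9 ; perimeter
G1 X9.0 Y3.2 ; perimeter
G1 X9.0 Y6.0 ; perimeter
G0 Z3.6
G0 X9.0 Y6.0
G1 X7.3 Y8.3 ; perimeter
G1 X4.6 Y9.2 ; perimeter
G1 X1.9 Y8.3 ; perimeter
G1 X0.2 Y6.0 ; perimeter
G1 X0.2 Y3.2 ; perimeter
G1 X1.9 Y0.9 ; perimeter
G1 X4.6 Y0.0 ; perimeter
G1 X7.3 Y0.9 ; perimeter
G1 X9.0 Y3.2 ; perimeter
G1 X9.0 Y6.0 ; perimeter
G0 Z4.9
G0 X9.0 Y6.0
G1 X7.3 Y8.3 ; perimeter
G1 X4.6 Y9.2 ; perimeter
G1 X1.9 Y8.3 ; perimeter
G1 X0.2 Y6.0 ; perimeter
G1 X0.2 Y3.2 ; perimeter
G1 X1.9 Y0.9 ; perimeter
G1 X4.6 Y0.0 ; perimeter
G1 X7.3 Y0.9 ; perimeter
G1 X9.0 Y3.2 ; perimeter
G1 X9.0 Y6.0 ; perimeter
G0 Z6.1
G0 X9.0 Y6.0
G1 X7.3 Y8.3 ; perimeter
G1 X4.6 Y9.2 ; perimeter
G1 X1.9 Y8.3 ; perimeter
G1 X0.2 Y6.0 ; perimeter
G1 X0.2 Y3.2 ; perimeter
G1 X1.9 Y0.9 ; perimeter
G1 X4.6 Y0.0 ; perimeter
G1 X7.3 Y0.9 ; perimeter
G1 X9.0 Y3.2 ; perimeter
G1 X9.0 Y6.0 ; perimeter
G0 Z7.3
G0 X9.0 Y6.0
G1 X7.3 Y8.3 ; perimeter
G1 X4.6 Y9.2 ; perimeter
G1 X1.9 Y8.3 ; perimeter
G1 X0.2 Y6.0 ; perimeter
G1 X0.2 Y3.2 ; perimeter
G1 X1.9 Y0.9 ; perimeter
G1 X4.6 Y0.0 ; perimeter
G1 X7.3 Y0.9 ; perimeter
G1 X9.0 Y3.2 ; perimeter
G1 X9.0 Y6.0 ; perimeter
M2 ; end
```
solid part
  facet normal 0.0000 0.0000 -1.0000
    outer loop
      vertex 4.6 9.2 0.0
      vertex 7.3 8.3 0.0
      vertex 9.0 6.0 0.0
    endloop
  endfacet
  facet normal 0.0000 0.0000 -1.0000
    outer loop
      vertex 1.9 8.3 0.0
      vertex 4.6 9.2 0.0
      vertex 9.0 6.0 0.0
    endloop
  endfacet
  facet normal 0.0000 0.0000 -1.0000
    outer loop
      vertex 0.2 6.0 0.0
      vertex 1.9 8.3 0.0
      vertex 9.0 6.0 0.0
    endloop
  endfacet
  facet normal 0.0000 0.0000 -1.0000
    outer loop
      vertex 0.2 3.2 0.0
      vertex 0.2 6.0 0.0
      vertex 9.0 6.0 0.0
    endloop
  endfacet
  facet normal 0.0000 0.0000 -1.0000
    outer loop
      vertex 1.9 0.9 0.0
      vertex 0.2 3.2 0.0
      vertex 9.0 6.0 0.0
    endloop
  endfacet
  facet normal 0.0000 0.0000 -1.0000
    outer loop
      vertex 4.6 0.0 0.0
      vertex 1.9 0.9 0.0
      vertex 9.0 6.0 0.0
    endloop
  endfacet
  facet normal 0.0000 0.0000 -1.0000
    outer loop
      vertex 7.3 0.9 0.0
      vertex 4.6 0.0 0.0
      vertex 9.0 6.0 0.0
    endloop
  endfacet
  facet normal 0.0000 0.0000 -1.0000
    outer loop
      vertex 9.0 3.2 0.0
      vertex 7.3 0.9 0.0
      vertex 9.0 6.0 0.0
    endloop
  endfacet
  facet normal 0.0000 0.0000 1.0000
    outer loop
      vertex 9.0 6.0 7.3
      vertex 7.3 8.3 7.3
      vertex 4.6 9.2 7.3
    endloop
  endfacet
  facet normal 0.0000 0.0000 1.0000
    outer loop
      vertex 9.0 6.0 7.3
      vertex 4.6 9.2 7.3
      vertex 1.9 8.3 7.3
    endloop
  endfacet
  facet normal 0.0000 0.0000 1.0000
    outer loop
      vertex 9.0 6.0 7.3
      vertex 1.9 8.3 7.3
      vertex 0.2 6.0 7.3
    endloop
  endfacet
  facet normal 0.0000 0.0000 1.0000
    outer loop
      vertex 9.0 6.0 7.3
      vertex 0.2 6.0 7.3
      vertex 0.2 3.2 7.3
    endloop
  endfacet
  facet normal 0.0000 0.0000 1.0000
    outer loop
      vertex 9.0 6.0 7.3
      vertex 0.2 3.2 7.3
      vertex 1.9 0.9 7.3
    endloop
  endfacet
  facet normal 0.0000 0.0000 1.0000
    outer loop
      vertex 9.0 6.0 7.3
      vertex 1.9 0.9 7.3
      vertex 4.6 0.0 7.3
    endloop
  endfacet
  facet normal 0.0000 0.0000 1.0000
    outer loop
      vertex 9.0 6.0 7.3
      vertex 4.6 0.0 7.3
      vertex 7.3 0.9 7.3
    endloop
  endfacet
  facet normal 0.0000 0.0000 1.0000
    outer loop
      vertex 9.0 6.0 7.3
      vertex 7.3 0.9 7.3
      vertex 9.0 3.2 7.3
    endloop
  endfacet
  facet normal 0.8042 0.5944 0.0000
    outer loop
      vertex 9.0 6.0 0.0
      vertex 7.3 8.3 0.0
      vertex 7.3 8.3 7.3
    endloop
  endfacet
  facet normal 0.8042 0.5944 0.0000
    outer loop
      vertex 9.0 6.0 0.0
      vertex 7.3 8.3 7.3
      vertex 9.0 6.0 7.3
    endloop
  endfacet
  facet normal 0.3162 0.9487 0.0000
    outer loop
      vertex 7.3 8.3 0.0
      vertex 4.6 9.2 0.0
      vertex 4.6 9.2 7.3
    endloop
  endfacet
  facet normal 0.3162 0.9487 0.0000
    outer loop
      vertex 7.3 8.3 0.0
      vertex 4.6 9.2 7.3
      vertex 7.3 8.3 7.3
    endloop
  endfacet
  facet normal -0.3162 0.9487 0.0000
    outer loop
      vertex 4.6 9.2 0.0
      vertex 1.9 8.3 0.0
      vertex 1.9 8.3 7.3
    endloop
  endfacet
  facet normal -0.3162 0.9487 0.0000
    outer loop
      vertex 4.6 9.2 0.0
      vertex 1.9 8.3 7.3
      vertex 4.6 9.2 7.3
    endloop
  endfacet
  facet normal -0.8042 0.5944 0.0000
    outer loop
      vertex 1.9 8.3 0.0
      vertex 0.2 6.0 0.0
      vertex 0.2 6.0 7.3
    endloop
  endfacet
  facet normal -0.8042 0.5944 0.0000
    outer loop
      vertex 1.9 8.3 0.0
      vertex 0.2 6.0 7.3
      vertex 1.9 8.3 7.3
    endloop
  endfacet
  facet normal -1.0000 0.0000 0.0000
    outer loop
      vertex 0.2 6.0 0.0
      vertex 0.2 3.2 0.0
      vertex 0.2 3.2 7.3
    endloop
  endfacet
  facet normal -1.0000 0.0000 0.0000
    outer loop
      vertex 0.2 6.0 0.0
      vertex 0.2 3.2 7.3
      vertex 0.2 6.0 7.3
    endloop
  endfacet
  facet normal -0.8042 -0.5944 0.0000
    outer loop
      vertex 0.2 3.2 0.0
      vertex 1.9 0.9 0.0
      vertex 1.9 0.9 7.3
    endloop
  endfacet
  facet normal -0.8042 -0.5944 0.0000
    outer loop
      vertex 0.2 3.2 0.0
      vertex 1.9 0.9 7.3
      vertex 0.2 3.2 7.3
    endloop
  endfacet
  facet normal -0.3162 -0.9487 0.0000
    outer loop
      vertex 1.9 0.9 0.0
      vertex 4.6 0.0 0.0
      vertex 4.6 0.0 7.3
    endloop
  endfacet
  facet normal -0.3162 -0.9487 0.0000
    outer loop
      vertex 1.9 0.9 0.0
      vertex 4.6 0.0 7.3
      vertex 1.9 0.9 7.3
    endloop
  endfacet
  facet normal 0.3162 -0.9487 0.0000
    outer loop
      vertex 4.6 0.0 0.0
      vertex 7.3 0.9 0.0
      vertex 7.3 0.9 7.3
    endloop
  endfacet
  facet normal 0.3162 -0.9487 0.0000
    outer loop
      vertex 4.6 0.0 0.0
      vertex 7.3 0.9 7.3
      vertex 4.6 0.0 7.3
    endloop
  endfacet
  facet normal 0.8042 -0.5944 0.0000
    outer loop
      vertex 7.3 0.9 0.0
      vertex 9.0 3.2 0.0
      vertex 9.0 3.2 7.3
    endloop
  endfacet
  facet normal 0.8042 -0.5944 0.0000
    outer loop
      vertex 7.3 0.9 0.0
      vertex 9.0 3.2 7.3
      vertex 7.3 0.9 7.3
    endloop
  endfacet
  facet normal 1.0000 0.0000 0.0000
    outer loop
      vertex 9.0 3.2 0.0
      vertex 9.0 6.0 0.0
      vertex 9.0 6.0 7.3
    endloop
  endfacet
  facet normal 1.0000 0.0000 0.0000
    outer loop
      vertex 9.0 3.2 0.0
      vertex 9.0 6.0 7.3
      vertex 9.0 3.2 7.3
    endloop
  endfacet
endsolid part

The G0 Z moves step by Δz≈1.2 mm. Every layer's G1 loop is the same polygon, so the solid is a straight extrusion of it from z=0 to z≈7.3. Closing with flat bottom and top caps and triangulating gives 36 facets — a regular 10-sided prism (a cylinder approximated with 10 flat sides), circumscribed radius ≈ 4.6 mm, height ≈ 7.3 mm.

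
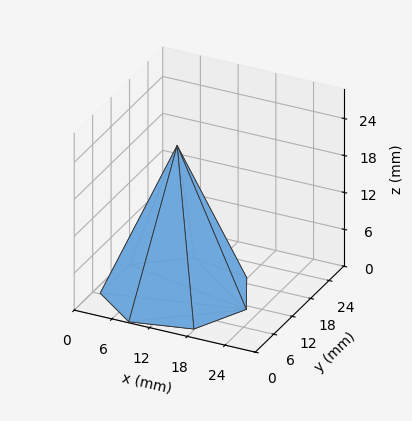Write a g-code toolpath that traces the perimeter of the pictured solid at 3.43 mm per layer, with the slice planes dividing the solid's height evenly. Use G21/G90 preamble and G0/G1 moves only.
Reading the render: the shape is a regular 7-sided pyramid, base circumscribed radius ≈ 11 mm, apex at z ≈ 24 mm (dimensions read to the nearest mm from the axis ticks). For the g-code, the solid's height is divided into equal slices at the stated Δz and each level perimeter traced with G1 moves after a G0 lift.

; perimeter-only toolpath
G21 ; units = mm
G90 ; absolute positioning
G28 ; home
; layer 1
G0 Z3.43
G0 X20.43 Y11.00
G1 X16.88 Y18.37
G1 X8.90 Y20.19
G1 X2.51 Y15.09
G1 X2.51 Y6.91
G1 X8.90 Y1.81
G1 X16.88 Y3.63
G1 X20.43 Y11.00
; layer 2
G0 Z6.86
G0 X18.86 Y11.00
G1 X15.90 Y17.14
G1 X9.25 Y18.66
G1 X3.92 Y14.41
G1 X3.92 Y7.59
G1 X9.25 Y3.34
G1 X15.90 Y4.86
G1 X18.86 Y11.00
; layer 3
G0 Z10.29
G0 X17.29 Y11.00
G1 X14.92 Y15.91
G1 X9.60 Y17.13
G1 X5.34 Y13.73
G1 X5.34 Y8.27
G1 X9.60 Y4.87
G1 X14.92 Y6.09
G1 X17.29 Y11.00
; layer 4
G0 Z13.71
G0 X15.71 Y11.00
G1 X13.94 Y14.69
G1 X9.95 Y15.59
G1 X6.75 Y13.04
G1 X6.75 Y8.96
G1 X9.95 Y6.41
G1 X13.94 Y7.31
G1 X15.71 Y11.00
; layer 5
G0 Z17.14
G0 X14.14 Y11.00
G1 X12.96 Y13.46
G1 X10.30 Y14.06
G1 X8.17 Y12.36
G1 X8.17 Y9.64
G1 X10.30 Y7.94
G1 X12.96 Y8.54
G1 X14.14 Y11.00
; layer 6
G0 Z20.57
G0 X12.57 Y11.00
G1 X11.98 Y12.23
G1 X10.65 Y12.53
G1 X9.58 Y11.68
G1 X9.58 Y10.32
G1 X10.65 Y9.47
G1 X11.98 Y9.77
G1 X12.57 Y11.00
M2 ; end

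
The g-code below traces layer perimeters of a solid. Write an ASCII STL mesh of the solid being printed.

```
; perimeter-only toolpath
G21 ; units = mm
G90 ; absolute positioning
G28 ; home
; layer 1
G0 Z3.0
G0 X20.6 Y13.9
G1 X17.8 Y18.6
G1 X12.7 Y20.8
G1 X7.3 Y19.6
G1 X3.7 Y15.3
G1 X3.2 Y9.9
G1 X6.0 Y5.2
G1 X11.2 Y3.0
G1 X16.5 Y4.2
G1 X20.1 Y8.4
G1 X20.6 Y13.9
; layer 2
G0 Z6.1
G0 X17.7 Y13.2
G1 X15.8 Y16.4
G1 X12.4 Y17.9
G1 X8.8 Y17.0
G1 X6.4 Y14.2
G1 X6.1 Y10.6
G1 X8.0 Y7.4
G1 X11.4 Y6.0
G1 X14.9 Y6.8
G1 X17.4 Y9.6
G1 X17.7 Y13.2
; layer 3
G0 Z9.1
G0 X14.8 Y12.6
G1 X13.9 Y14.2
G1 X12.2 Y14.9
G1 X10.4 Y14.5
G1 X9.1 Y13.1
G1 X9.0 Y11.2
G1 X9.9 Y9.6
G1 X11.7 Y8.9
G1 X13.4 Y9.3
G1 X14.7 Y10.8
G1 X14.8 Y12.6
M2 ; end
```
solid part
  facet normal 0.0000 0.0000 -1.0000
    outer loop
      vertex 12.9 23.8 0.0
      vertex 19.7 20.9 0.0
      vertex 23.5 14.6 0.0
    endloop
  endfacet
  facet normal 0.0000 0.0000 -1.0000
    outer loop
      vertex 5.8 22.1 0.0
      vertex 12.9 23.8 0.0
      vertex 23.5 14.6 0.0
    endloop
  endfacet
  facet normal 0.0000 0.0000 -1.0000
    outer loop
      vertex 0.9 16.5 0.0
      vertex 5.8 22.1 0.0
      vertex 23.5 14.6 0.0
    endloop
  endfacet
  facet normal 0.0000 0.0000 -1.0000
    outer loop
      vertex 0.3 9.2 0.0
      vertex 0.9 16.5 0.0
      vertex 23.5 14.6 0.0
    endloop
  endfacet
  facet normal 0.0000 0.0000 -1.0000
    outer loop
      vertex 4.1 2.9 0.0
      vertex 0.3 9.2 0.0
      vertex 23.5 14.6 0.0
    endloop
  endfacet
  facet normal 0.0000 0.0000 -1.0000
    outer loop
      vertex 10.9 0.0 0.0
      vertex 4.1 2.9 0.0
      vertex 23.5 14.6 0.0
    endloop
  endfacet
  facet normal 0.0000 0.0000 -1.0000
    outer loop
      vertex 18.0 1.7 0.0
      vertex 10.9 0.0 0.0
      vertex 23.5 14.6 0.0
    endloop
  endfacet
  facet normal 0.0000 0.0000 -1.0000
    outer loop
      vertex 22.9 7.3 0.0
      vertex 18.0 1.7 0.0
      vertex 23.5 14.6 0.0
    endloop
  endfacet
  facet normal 0.6275 0.3785 0.6804
    outer loop
      vertex 23.5 14.6 0.0
      vertex 19.7 20.9 0.0
      vertex 11.9 11.9 12.2
    endloop
  endfacet
  facet normal 0.2873 0.6738 0.6808
    outer loop
      vertex 19.7 20.9 0.0
      vertex 12.9 23.8 0.0
      vertex 11.9 11.9 12.2
    endloop
  endfacet
  facet normal -0.1706 0.7123 0.6808
    outer loop
      vertex 12.9 23.8 0.0
      vertex 5.8 22.1 0.0
      vertex 11.9 11.9 12.2
    endloop
  endfacet
  facet normal -0.5520 0.4830 0.6798
    outer loop
      vertex 5.8 22.1 0.0
      vertex 0.9 16.5 0.0
      vertex 11.9 11.9 12.2
    endloop
  endfacet
  facet normal -0.7300 0.0600 0.6808
    outer loop
      vertex 0.9 16.5 0.0
      vertex 0.3 9.2 0.0
      vertex 11.9 11.9 12.2
    endloop
  endfacet
  facet normal -0.6275 -0.3785 0.6804
    outer loop
      vertex 0.3 9.2 0.0
      vertex 4.1 2.9 0.0
      vertex 11.9 11.9 12.2
    endloop
  endfacet
  facet normal -0.2873 -0.6738 0.6808
    outer loop
      vertex 4.1 2.9 0.0
      vertex 10.9 0.0 0.0
      vertex 11.9 11.9 12.2
    endloop
  endfacet
  facet normal 0.1706 -0.7123 0.6808
    outer loop
      vertex 10.9 0.0 0.0
      vertex 18.0 1.7 0.0
      vertex 11.9 11.9 12.2
    endloop
  endfacet
  facet normal 0.5520 -0.4830 0.6798
    outer loop
      vertex 18.0 1.7 0.0
      vertex 22.9 7.3 0.0
      vertex 11.9 11.9 12.2
    endloop
  endfacet
  facet normal 0.7300 -0.0600 0.6808
    outer loop
      vertex 22.9 7.3 0.0
      vertex 23.5 14.6 0.0
      vertex 11.9 11.9 12.2
    endloop
  endfacet
endsolid part

The G0 Z moves step by Δz≈3.0 mm. The G1 loops shrink linearly with z, so the solid tapers from its base footprint up to z≈12.2. Closing with a flat bottom cap and the tapered top and triangulating gives 18 facets — a regular 10-sided pyramid, base circumscribed radius ≈ 11.9 mm, apex at z ≈ 12.2 mm.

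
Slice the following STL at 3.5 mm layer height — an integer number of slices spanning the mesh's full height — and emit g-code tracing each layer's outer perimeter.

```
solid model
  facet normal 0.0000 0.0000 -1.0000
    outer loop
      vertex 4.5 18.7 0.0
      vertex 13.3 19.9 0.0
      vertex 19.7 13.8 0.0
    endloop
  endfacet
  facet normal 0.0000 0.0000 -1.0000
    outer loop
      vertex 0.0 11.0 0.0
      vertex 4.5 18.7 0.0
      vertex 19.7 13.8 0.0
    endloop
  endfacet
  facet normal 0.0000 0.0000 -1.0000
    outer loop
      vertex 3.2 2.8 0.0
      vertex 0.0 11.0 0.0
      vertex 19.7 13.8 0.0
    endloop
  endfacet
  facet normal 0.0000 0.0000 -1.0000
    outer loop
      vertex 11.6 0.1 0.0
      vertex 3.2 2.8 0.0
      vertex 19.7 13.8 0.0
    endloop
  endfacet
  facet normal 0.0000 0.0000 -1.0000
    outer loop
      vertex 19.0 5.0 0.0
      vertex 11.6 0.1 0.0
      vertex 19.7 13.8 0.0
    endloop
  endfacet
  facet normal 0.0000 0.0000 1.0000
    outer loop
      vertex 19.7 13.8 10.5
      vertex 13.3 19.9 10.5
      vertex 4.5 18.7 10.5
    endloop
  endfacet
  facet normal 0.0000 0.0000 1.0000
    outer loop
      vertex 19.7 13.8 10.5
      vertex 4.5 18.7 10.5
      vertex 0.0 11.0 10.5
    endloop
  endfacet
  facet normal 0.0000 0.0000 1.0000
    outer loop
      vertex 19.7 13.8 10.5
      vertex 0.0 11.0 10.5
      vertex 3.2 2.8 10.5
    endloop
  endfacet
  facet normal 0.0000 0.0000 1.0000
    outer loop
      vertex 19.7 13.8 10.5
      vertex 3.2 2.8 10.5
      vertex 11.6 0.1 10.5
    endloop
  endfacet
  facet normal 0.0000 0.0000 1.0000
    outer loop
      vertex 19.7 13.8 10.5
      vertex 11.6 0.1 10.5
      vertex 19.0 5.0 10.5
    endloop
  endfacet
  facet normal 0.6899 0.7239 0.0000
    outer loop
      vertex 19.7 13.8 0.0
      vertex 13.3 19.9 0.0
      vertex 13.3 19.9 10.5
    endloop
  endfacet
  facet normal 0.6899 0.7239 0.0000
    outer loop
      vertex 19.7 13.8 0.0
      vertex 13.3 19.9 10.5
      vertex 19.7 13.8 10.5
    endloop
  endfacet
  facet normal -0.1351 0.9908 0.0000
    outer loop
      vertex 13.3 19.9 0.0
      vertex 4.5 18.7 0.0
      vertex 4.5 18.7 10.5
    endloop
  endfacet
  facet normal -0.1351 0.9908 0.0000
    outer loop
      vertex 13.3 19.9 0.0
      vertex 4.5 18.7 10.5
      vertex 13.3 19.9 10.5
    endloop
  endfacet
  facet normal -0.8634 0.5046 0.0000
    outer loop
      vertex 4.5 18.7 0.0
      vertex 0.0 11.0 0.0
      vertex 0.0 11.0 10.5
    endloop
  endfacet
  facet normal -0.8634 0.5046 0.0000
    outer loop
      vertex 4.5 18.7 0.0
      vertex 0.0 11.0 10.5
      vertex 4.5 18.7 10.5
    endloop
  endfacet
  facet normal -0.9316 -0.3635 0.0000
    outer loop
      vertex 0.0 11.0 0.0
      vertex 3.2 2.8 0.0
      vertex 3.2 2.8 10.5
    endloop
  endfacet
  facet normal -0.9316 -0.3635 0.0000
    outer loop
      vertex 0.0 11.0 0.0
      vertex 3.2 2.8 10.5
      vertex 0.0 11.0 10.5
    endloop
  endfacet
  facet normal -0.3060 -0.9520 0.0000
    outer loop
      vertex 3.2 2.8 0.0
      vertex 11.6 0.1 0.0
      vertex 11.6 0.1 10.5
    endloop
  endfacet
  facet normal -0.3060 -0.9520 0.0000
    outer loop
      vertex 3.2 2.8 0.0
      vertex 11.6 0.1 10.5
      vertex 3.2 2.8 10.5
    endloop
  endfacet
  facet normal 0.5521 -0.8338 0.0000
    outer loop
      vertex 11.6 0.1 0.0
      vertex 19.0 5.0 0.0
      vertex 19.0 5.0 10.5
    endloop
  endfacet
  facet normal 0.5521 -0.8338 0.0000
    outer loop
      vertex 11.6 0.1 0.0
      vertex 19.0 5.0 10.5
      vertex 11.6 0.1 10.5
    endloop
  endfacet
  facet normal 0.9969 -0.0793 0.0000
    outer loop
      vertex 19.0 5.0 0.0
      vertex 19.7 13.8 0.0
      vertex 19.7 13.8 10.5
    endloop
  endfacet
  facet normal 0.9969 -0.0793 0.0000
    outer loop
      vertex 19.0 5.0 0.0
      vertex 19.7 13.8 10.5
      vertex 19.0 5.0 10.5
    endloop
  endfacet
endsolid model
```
; perimeter-only toolpath
G21 ; units = mm
G90 ; absolute positioning
G28 ; home
; layer 1
G0 Z3.5
G0 X19.7 Y13.8
G1 X13.3 Y19.9
G1 X4.5 Y18.7
G1 X0.0 Y11.0
G1 X3.2 Y2.8
G1 X11.6 Y0.1
G1 X19.0 Y5.0
G1 X19.7 Y13.8
; layer 2
G0 Z7.0
G0 X19.7 Y13.8
G1 X13.3 Y19.9
G1 X4.5 Y18.7
G1 X0.0 Y11.0
G1 X3.2 Y2.8
G1 X11.6 Y0.1
G1 X19.0 Y5.0
G1 X19.7 Y13.8
; layer 3
G0 Z10.5
G0 X19.7 Y13.8
G1 X13.3 Y19.9
G1 X4.5 Y18.7
G1 X0.0 Y11.0
G1 X3.2 Y2.8
G1 X11.6 Y0.1
G1 X19.0 Y5.0
G1 X19.7 Y13.8
M2 ; end

The solid is a regular 7-sided prism (a cylinder approximated with 7 flat sides), circumscribed radius ≈ 10.2 mm, height ≈ 10.5 mm. Slicing at Δz = 3.5 mm — 3 equal slices spanning the solid's height, so layer i sits at z = i·h/3 — gives 3 non-empty perimeters. Each is a 7-segment closed polygon; G0 lifts to the layer z and rapids to the start vertex, then G1 traces the edges.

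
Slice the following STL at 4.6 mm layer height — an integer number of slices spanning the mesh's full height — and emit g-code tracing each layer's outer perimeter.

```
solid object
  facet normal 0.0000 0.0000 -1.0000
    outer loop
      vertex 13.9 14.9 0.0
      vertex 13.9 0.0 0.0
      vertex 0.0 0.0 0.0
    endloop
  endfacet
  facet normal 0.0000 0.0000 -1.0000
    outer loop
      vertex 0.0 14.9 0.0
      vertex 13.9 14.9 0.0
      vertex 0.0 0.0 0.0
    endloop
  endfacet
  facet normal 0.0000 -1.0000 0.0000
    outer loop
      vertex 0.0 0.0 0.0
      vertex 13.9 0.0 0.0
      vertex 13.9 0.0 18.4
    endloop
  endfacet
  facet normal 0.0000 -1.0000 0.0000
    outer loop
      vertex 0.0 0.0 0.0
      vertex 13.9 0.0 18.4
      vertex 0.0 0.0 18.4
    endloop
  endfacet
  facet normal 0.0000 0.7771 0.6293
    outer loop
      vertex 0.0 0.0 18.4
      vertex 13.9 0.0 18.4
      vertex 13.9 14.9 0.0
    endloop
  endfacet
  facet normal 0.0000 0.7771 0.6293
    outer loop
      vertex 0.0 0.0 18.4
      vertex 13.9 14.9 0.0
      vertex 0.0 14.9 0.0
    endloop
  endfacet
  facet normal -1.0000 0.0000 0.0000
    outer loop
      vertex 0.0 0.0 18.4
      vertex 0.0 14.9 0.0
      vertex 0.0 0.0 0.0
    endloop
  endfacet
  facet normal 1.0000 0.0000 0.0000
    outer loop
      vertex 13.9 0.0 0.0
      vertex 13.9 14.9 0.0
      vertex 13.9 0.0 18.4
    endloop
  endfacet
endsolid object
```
; perimeter-only toolpath
G21 ; units = mm
G90 ; absolute positioning
G28 ; home
; layer 1
G0 Z4.6
G0 X0.0 Y0.0
G1 X13.9 Y0.0
G1 X13.9 Y11.2
G1 X0.0 Y11.2
G1 X0.0 Y0.0
; layer 2
G0 Z9.2
G0 X0.0 Y0.0
G1 X13.9 Y0.0
G1 X13.9 Y7.5
G1 X0.0 Y7.5
G1 X0.0 Y0.0
; layer 3
G0 Z13.8
G0 X0.0 Y0.0
G1 X13.9 Y0.0
G1 X13.9 Y3.7
G1 X0.0 Y3.7
G1 X0.0 Y0.0
M2 ; end

The solid is a wedge (ramp): 13.9 × 14.9 mm base, rising to 18.4 mm along the y=0 edge and sloping linearly to z=0 at y=14.9. Slicing at Δz = 4.6 mm — 4 equal slices spanning the solid's height, so layer i sits at z = i·h/4 — gives 3 non-empty perimeters. Each is a 4-segment closed polygon; G0 lifts to the layer z and rapids to the start vertex, then G1 traces the edges. The cross-section shrinks linearly with z (the slice at the apex is degenerate and omitted).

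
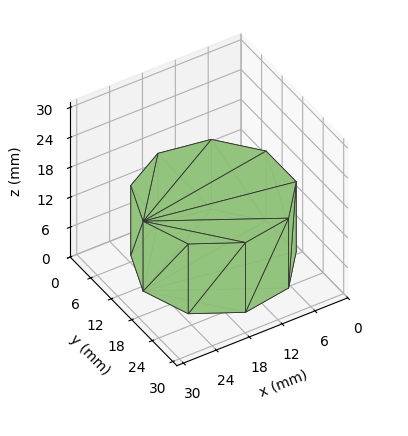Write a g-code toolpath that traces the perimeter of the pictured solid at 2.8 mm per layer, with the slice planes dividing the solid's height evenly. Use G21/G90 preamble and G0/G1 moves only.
Reading the render: the shape is a regular 9-sided prism (a cylinder approximated with 9 flat sides), circumscribed radius ≈ 13 mm, height ≈ 14 mm (dimensions read to the nearest mm from the axis ticks). For the g-code, the solid's height is divided into equal slices at the stated Δz and each level perimeter traced with G1 moves after a G0 lift.

; perimeter-only toolpath
G21 ; units = mm
G90 ; absolute positioning
G28 ; home
; layer 1
G0 Z2.8
G0 X26.0 Y13.0
G1 X23.0 Y21.4
G1 X15.3 Y25.8
G1 X6.5 Y24.3
G1 X0.8 Y17.4
G1 X0.8 Y8.6
G1 X6.5 Y1.7
G1 X15.3 Y0.2
G1 X23.0 Y4.6
G1 X26.0 Y13.0
; layer 2
G0 Z5.6
G0 X26.0 Y13.0
G1 X23.0 Y21.4
G1 X15.3 Y25.8
G1 X6.5 Y24.3
G1 X0.8 Y17.4
G1 X0.8 Y8.6
G1 X6.5 Y1.7
G1 X15.3 Y0.2
G1 X23.0 Y4.6
G1 X26.0 Y13.0
; layer 3
G0 Z8.4
G0 X26.0 Y13.0
G1 X23.0 Y21.4
G1 X15.3 Y25.8
G1 X6.5 Y24.3
G1 X0.8 Y17.4
G1 X0.8 Y8.6
G1 X6.5 Y1.7
G1 X15.3 Y0.2
G1 X23.0 Y4.6
G1 X26.0 Y13.0
; layer 4
G0 Z11.2
G0 X26.0 Y13.0
G1 X23.0 Y21.4
G1 X15.3 Y25.8
G1 X6.5 Y24.3
G1 X0.8 Y17.4
G1 X0.8 Y8.6
G1 X6.5 Y1.7
G1 X15.3 Y0.2
G1 X23.0 Y4.6
G1 X26.0 Y13.0
; layer 5
G0 Z14.0
G0 X26.0 Y13.0
G1 X23.0 Y21.4
G1 X15.3 Y25.8
G1 X6.5 Y24.3
G1 X0.8 Y17.4
G1 X0.8 Y8.6
G1 X6.5 Y1.7
G1 X15.3 Y0.2
G1 X23.0 Y4.6
G1 X26.0 Y13.0
M2 ; end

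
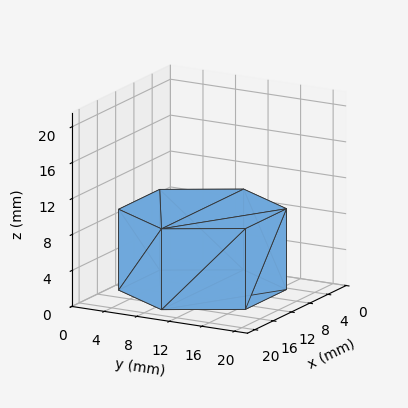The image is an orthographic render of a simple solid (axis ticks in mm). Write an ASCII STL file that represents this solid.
Reading the render: the shape is a regular 6-sided prism (a cylinder approximated with 6 flat sides), circumscribed radius ≈ 9 mm, height ≈ 9 mm (dimensions read to the nearest mm from the axis ticks). For the STL, each face is triangulated and given an outward normal.

solid part
  facet normal 0.0000 0.0000 -1.0000
    outer loop
      vertex 4.500 16.794 0.000
      vertex 13.500 16.794 0.000
      vertex 18.000 9.000 0.000
    endloop
  endfacet
  facet normal 0.0000 0.0000 -1.0000
    outer loop
      vertex 0.000 9.000 0.000
      vertex 4.500 16.794 0.000
      vertex 18.000 9.000 0.000
    endloop
  endfacet
  facet normal 0.0000 0.0000 -1.0000
    outer loop
      vertex 4.500 1.206 0.000
      vertex 0.000 9.000 0.000
      vertex 18.000 9.000 0.000
    endloop
  endfacet
  facet normal 0.0000 0.0000 -1.0000
    outer loop
      vertex 13.500 1.206 0.000
      vertex 4.500 1.206 0.000
      vertex 18.000 9.000 0.000
    endloop
  endfacet
  facet normal 0.0000 0.0000 1.0000
    outer loop
      vertex 18.000 9.000 9.000
      vertex 13.500 16.794 9.000
      vertex 4.500 16.794 9.000
    endloop
  endfacet
  facet normal 0.0000 0.0000 1.0000
    outer loop
      vertex 18.000 9.000 9.000
      vertex 4.500 16.794 9.000
      vertex 0.000 9.000 9.000
    endloop
  endfacet
  facet normal 0.0000 0.0000 1.0000
    outer loop
      vertex 18.000 9.000 9.000
      vertex 0.000 9.000 9.000
      vertex 4.500 1.206 9.000
    endloop
  endfacet
  facet normal 0.0000 0.0000 1.0000
    outer loop
      vertex 18.000 9.000 9.000
      vertex 4.500 1.206 9.000
      vertex 13.500 1.206 9.000
    endloop
  endfacet
  facet normal 0.8660 0.5000 0.0000
    outer loop
      vertex 18.000 9.000 0.000
      vertex 13.500 16.794 0.000
      vertex 13.500 16.794 9.000
    endloop
  endfacet
  facet normal 0.8660 0.5000 0.0000
    outer loop
      vertex 18.000 9.000 0.000
      vertex 13.500 16.794 9.000
      vertex 18.000 9.000 9.000
    endloop
  endfacet
  facet normal 0.0000 1.0000 0.0000
    outer loop
      vertex 13.500 16.794 0.000
      vertex 4.500 16.794 0.000
      vertex 4.500 16.794 9.000
    endloop
  endfacet
  facet normal 0.0000 1.0000 0.0000
    outer loop
      vertex 13.500 16.794 0.000
      vertex 4.500 16.794 9.000
      vertex 13.500 16.794 9.000
    endloop
  endfacet
  facet normal -0.8660 0.5000 0.0000
    outer loop
      vertex 4.500 16.794 0.000
      vertex 0.000 9.000 0.000
      vertex 0.000 9.000 9.000
    endloop
  endfacet
  facet normal -0.8660 0.5000 0.0000
    outer loop
      vertex 4.500 16.794 0.000
      vertex 0.000 9.000 9.000
      vertex 4.500 16.794 9.000
    endloop
  endfacet
  facet normal -0.8660 -0.5000 0.0000
    outer loop
      vertex 0.000 9.000 0.000
      vertex 4.500 1.206 0.000
      vertex 4.500 1.206 9.000
    endloop
  endfacet
  facet normal -0.8660 -0.5000 0.0000
    outer loop
      vertex 0.000 9.000 0.000
      vertex 4.500 1.206 9.000
      vertex 0.000 9.000 9.000
    endloop
  endfacet
  facet normal 0.0000 -1.0000 0.0000
    outer loop
      vertex 4.500 1.206 0.000
      vertex 13.500 1.206 0.000
      vertex 13.500 1.206 9.000
    endloop
  endfacet
  facet normal 0.0000 -1.0000 0.0000
    outer loop
      vertex 4.500 1.206 0.000
      vertex 13.500 1.206 9.000
      vertex 4.500 1.206 9.000
    endloop
  endfacet
  facet normal 0.8660 -0.5000 0.0000
    outer loop
      vertex 13.500 1.206 0.000
      vertex 18.000 9.000 0.000
      vertex 18.000 9.000 9.000
    endloop
  endfacet
  facet normal 0.8660 -0.5000 0.0000
    outer loop
      vertex 13.500 1.206 0.000
      vertex 18.000 9.000 9.000
      vertex 13.500 1.206 9.000
    endloop
  endfacet
endsolid part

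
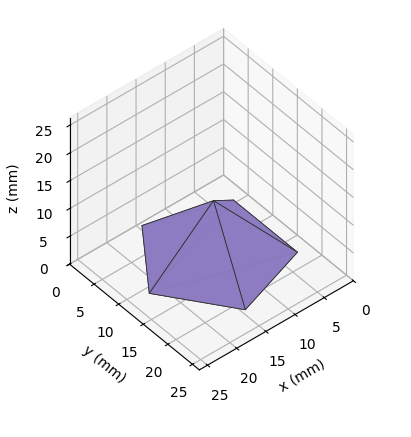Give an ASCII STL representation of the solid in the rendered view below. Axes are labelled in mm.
Reading the render: the shape is a regular 5-sided pyramid, base circumscribed radius ≈ 11 mm, apex at z ≈ 10 mm (dimensions read to the nearest mm from the axis ticks). For the STL, each face is triangulated and given an outward normal.

solid part
  facet normal 0.0000 0.0000 -1.0000
    outer loop
      vertex 2.1 17.5 0.0
      vertex 14.4 21.5 0.0
      vertex 22.0 11.0 0.0
    endloop
  endfacet
  facet normal 0.0000 0.0000 -1.0000
    outer loop
      vertex 2.1 4.5 0.0
      vertex 2.1 17.5 0.0
      vertex 22.0 11.0 0.0
    endloop
  endfacet
  facet normal 0.0000 0.0000 -1.0000
    outer loop
      vertex 14.4 0.5 0.0
      vertex 2.1 4.5 0.0
      vertex 22.0 11.0 0.0
    endloop
  endfacet
  facet normal 0.6048 0.4378 0.6653
    outer loop
      vertex 22.0 11.0 0.0
      vertex 14.4 21.5 0.0
      vertex 11.0 11.0 10.0
    endloop
  endfacet
  facet normal -0.2306 0.7092 0.6662
    outer loop
      vertex 14.4 21.5 0.0
      vertex 2.1 17.5 0.0
      vertex 11.0 11.0 10.0
    endloop
  endfacet
  facet normal -0.7470 0.0000 0.6648
    outer loop
      vertex 2.1 17.5 0.0
      vertex 2.1 4.5 0.0
      vertex 11.0 11.0 10.0
    endloop
  endfacet
  facet normal -0.2306 -0.7092 0.6662
    outer loop
      vertex 2.1 4.5 0.0
      vertex 14.4 0.5 0.0
      vertex 11.0 11.0 10.0
    endloop
  endfacet
  facet normal 0.6048 -0.4378 0.6653
    outer loop
      vertex 14.4 0.5 0.0
      vertex 22.0 11.0 0.0
      vertex 11.0 11.0 10.0
    endloop
  endfacet
endsolid part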